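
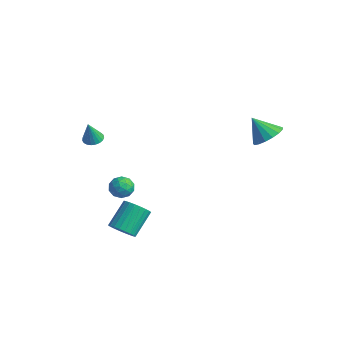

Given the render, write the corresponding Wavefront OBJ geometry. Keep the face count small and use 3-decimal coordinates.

v 3.616 3.802 2.73
v 4.213 3.138 2.904
v 2.824 3.378 3.83
v 4.36 3.474 3.139
v 4.336 3.886 3.28
v 4.147 4.278 3.295
v 3.836 4.561 3.181
v 3.475 4.67 2.963
v 3.146 4.58 2.692
v 2.925 4.312 2.429
v 2.862 3.927 2.236
v 2.972 3.513 2.155
v 3.229 3.166 2.207
v 3.575 2.964 2.378
v 3.93 2.954 2.63
v -3.149 0.186 -2.894
v -2.791 -0.088 -3.476
v -4.169 -0.272 -3.304
v -3.811 -0.546 -3.886
v -3.69 -0.825 -3.216
v -3.06 -0.541 -2.962
v -3.9 0.181 -3.818
v -3.27 0.465 -3.564
v -3.256 -0.091 -4.047
v -3.126 -0.713 -3.675
v -3.834 0.353 -3.105
v -3.704 -0.269 -2.733
v -2.881 0.09 -3.149
v -4.079 -0.45 -3.631
v -4.008 -0.613 -3.237
v -3.798 -0.774 -3.579
v -3.039 -0.177 -2.847
v -2.828 -0.338 -3.189
v -3.357 -0.771 -3.036
v -4.132 -0.022 -3.591
v -3.921 -0.183 -3.933
v -3.162 0.414 -3.201
v -2.952 0.253 -3.543
v -3.603 0.411 -3.744
v -2.943 -0.073 -3.827
v -3.543 -0.343 -4.068
v -3.595 0.085 -4.028
v -3.225 0.251 -3.879
v -2.867 -0.439 -3.608
v -3.466 -0.708 -3.849
v -3.395 -0.872 -3.455
v -3.025 -0.705 -3.306
v -3.14 -0.441 -3.944
v -3.494 0.348 -2.931
v -4.093 0.079 -3.172
v -3.935 0.345 -3.474
v -3.565 0.512 -3.325
v -3.417 -0.017 -2.712
v -4.017 -0.287 -2.953
v -3.735 -0.611 -2.901
v -3.365 -0.445 -2.752
v -3.82 0.081 -2.836
v -3.263 -2.049 1.276
v -2.749 -1.803 1.299
v -3.137 -2.431 2.544
v -2.892 -1.626 1.367
v -3.098 -1.522 1.418
v -3.333 -1.51 1.445
v -3.556 -1.59 1.443
v -3.728 -1.75 1.412
v -3.82 -1.962 1.357
v -3.815 -2.189 1.289
v -3.715 -2.391 1.218
v -3.536 -2.535 1.157
v -3.31 -2.594 1.117
v -3.076 -2.56 1.104
v -2.874 -2.437 1.121
v -2.74 -2.247 1.165
v -2.695 -2.023 1.228
v 0.062 -2.682 -3.675
v 0.729 -2.309 -3.875
v 0.385 -1.086 -2.745
v -0.282 -1.458 -2.545
v 0.529 -2.183 -4.072
v 0.185 -0.96 -2.943
v 0.257 -2.134 -4.209
v -0.087 -0.91 -3.08
v -0.044 -2.167 -4.264
v -0.388 -0.944 -3.135
v -0.329 -2.279 -4.23
v -0.673 -1.056 -3.101
v -0.555 -2.452 -4.111
v -0.899 -1.229 -2.982
v -0.687 -2.66 -3.926
v -1.031 -1.437 -2.797
v -0.704 -2.872 -3.702
v -1.048 -1.648 -2.573
v -0.605 -3.054 -3.475
v -0.949 -1.831 -2.345
v -0.405 -3.18 -3.277
v -0.749 -1.957 -2.148
v -0.133 -3.23 -3.14
v -0.477 -2.006 -2.011
v 0.168 -3.196 -3.085
v -0.176 -1.973 -1.956
v 0.453 -3.084 -3.119
v 0.109 -1.861 -1.99
v 0.679 -2.911 -3.238
v 0.335 -1.688 -2.109
v 0.811 -2.703 -3.423
v 0.467 -1.48 -2.294
v 0.828 -2.492 -3.647
v 0.484 -1.268 -2.518
f 2 1 4
f 2 4 3
f 4 1 5
f 4 5 3
f 5 1 6
f 5 6 3
f 6 1 7
f 6 7 3
f 7 1 8
f 7 8 3
f 8 1 9
f 8 9 3
f 9 1 10
f 9 10 3
f 10 1 11
f 10 11 3
f 11 1 12
f 11 12 3
f 12 1 13
f 12 13 3
f 13 1 14
f 13 14 3
f 14 1 15
f 14 15 3
f 15 1 2
f 15 2 3
f 16 53 32
f 53 27 56
f 32 56 21
f 53 56 32
f 16 32 28
f 32 21 33
f 28 33 17
f 32 33 28
f 16 28 37
f 28 17 38
f 37 38 23
f 28 38 37
f 16 37 49
f 37 23 52
f 49 52 26
f 37 52 49
f 16 49 53
f 49 26 57
f 53 57 27
f 49 57 53
f 17 33 44
f 33 21 47
f 44 47 25
f 33 47 44
f 21 56 34
f 56 27 55
f 34 55 20
f 56 55 34
f 27 57 54
f 57 26 50
f 54 50 18
f 57 50 54
f 26 52 51
f 52 23 39
f 51 39 22
f 52 39 51
f 23 38 43
f 38 17 40
f 43 40 24
f 38 40 43
f 19 45 31
f 45 25 46
f 31 46 20
f 45 46 31
f 19 31 29
f 31 20 30
f 29 30 18
f 31 30 29
f 19 29 36
f 29 18 35
f 36 35 22
f 29 35 36
f 19 36 41
f 36 22 42
f 41 42 24
f 36 42 41
f 19 41 45
f 41 24 48
f 45 48 25
f 41 48 45
f 20 46 34
f 46 25 47
f 34 47 21
f 46 47 34
f 18 30 54
f 30 20 55
f 54 55 27
f 30 55 54
f 22 35 51
f 35 18 50
f 51 50 26
f 35 50 51
f 24 42 43
f 42 22 39
f 43 39 23
f 42 39 43
f 25 48 44
f 48 24 40
f 44 40 17
f 48 40 44
f 59 58 61
f 59 61 60
f 61 58 62
f 61 62 60
f 62 58 63
f 62 63 60
f 63 58 64
f 63 64 60
f 64 58 65
f 64 65 60
f 65 58 66
f 65 66 60
f 66 58 67
f 66 67 60
f 67 58 68
f 67 68 60
f 68 58 69
f 68 69 60
f 69 58 70
f 69 70 60
f 70 58 71
f 70 71 60
f 71 58 72
f 71 72 60
f 72 58 73
f 72 73 60
f 73 58 74
f 73 74 60
f 74 58 59
f 74 59 60
f 76 75 79
f 76 79 77
f 77 79 80
f 77 80 78
f 79 75 81
f 79 81 80
f 80 81 82
f 80 82 78
f 81 75 83
f 81 83 82
f 82 83 84
f 82 84 78
f 83 75 85
f 83 85 84
f 84 85 86
f 84 86 78
f 85 75 87
f 85 87 86
f 86 87 88
f 86 88 78
f 87 75 89
f 87 89 88
f 88 89 90
f 88 90 78
f 89 75 91
f 89 91 90
f 90 91 92
f 90 92 78
f 91 75 93
f 91 93 92
f 92 93 94
f 92 94 78
f 93 75 95
f 93 95 94
f 94 95 96
f 94 96 78
f 95 75 97
f 95 97 96
f 96 97 98
f 96 98 78
f 97 75 99
f 97 99 98
f 98 99 100
f 98 100 78
f 99 75 101
f 99 101 100
f 100 101 102
f 100 102 78
f 101 75 103
f 101 103 102
f 102 103 104
f 102 104 78
f 103 75 105
f 103 105 104
f 104 105 106
f 104 106 78
f 105 75 107
f 105 107 106
f 106 107 108
f 106 108 78
f 107 75 76
f 107 76 108
f 108 76 77
f 108 77 78



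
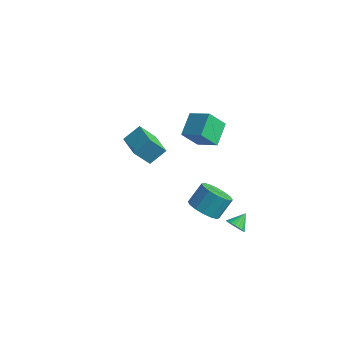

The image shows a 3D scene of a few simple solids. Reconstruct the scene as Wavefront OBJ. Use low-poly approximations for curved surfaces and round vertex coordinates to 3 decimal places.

v -3.077 -2.323 -0.614
v -2.593 -1.419 0.135
v -4.418 -1.481 -0.763
v -3.934 -0.577 -0.015
v -2.486 -1.603 -1.865
v -2.002 -0.699 -1.117
v -3.827 -0.761 -2.015
v -3.343 0.143 -1.266
v 1.604 -2.561 3.951
v 1.251 -1.25 4.59
v 0.333 -2.585 3.298
v -0.021 -1.274 3.936
v 2.181 -1.846 2.804
v 1.827 -0.535 3.442
v 0.909 -1.87 2.15
v 0.556 -0.559 2.789
v 3.02 -4.354 -0.417
v 3.464 -5.043 0.12
v 3.705 -4.116 1.113
v 3.26 -3.426 0.577
v 3.833 -4.838 -0.162
v 4.073 -3.91 0.831
v 3.984 -4.502 -0.511
v 4.224 -3.575 0.482
v 3.876 -4.127 -0.835
v 4.117 -3.2 0.158
v 3.539 -3.813 -1.047
v 3.78 -2.885 -0.054
v 3.063 -3.644 -1.09
v 3.303 -2.716 -0.097
v 2.575 -3.664 -0.953
v 2.816 -2.737 0.04
v 2.207 -3.87 -0.671
v 2.447 -2.942 0.322
v 2.056 -4.205 -0.322
v 2.296 -3.278 0.671
v 2.163 -4.58 0.002
v 2.404 -3.653 0.995
v 2.5 -4.895 0.214
v 2.741 -3.967 1.207
v 2.977 -5.064 0.257
v 3.217 -4.136 1.25
v 3.402 -1.75 -4.077
v 3.786 -1.525 -4.523
v 3.518 -0.89 -3.543
v 3.534 -1.438 -4.609
v 3.255 -1.413 -4.589
v 3.006 -1.455 -4.468
v 2.835 -1.555 -4.269
v 2.776 -1.694 -4.033
v 2.842 -1.844 -3.805
v 3.018 -1.976 -3.632
v 3.271 -2.063 -3.546
v 3.55 -2.088 -3.566
v 3.799 -2.046 -3.687
v 3.97 -1.946 -3.885
v 4.028 -1.807 -4.122
v 3.963 -1.657 -4.349
f 2 4 1
f 5 2 1
f 1 4 3
f 3 5 1
f 2 8 4
f 6 2 5
f 6 8 2
f 4 8 3
f 7 5 3
f 3 8 7
f 7 6 5
f 8 6 7
f 10 12 9
f 13 10 9
f 9 12 11
f 11 13 9
f 10 16 12
f 14 10 13
f 14 16 10
f 12 16 11
f 15 13 11
f 11 16 15
f 15 14 13
f 16 14 15
f 18 17 21
f 18 21 19
f 19 21 22
f 19 22 20
f 21 17 23
f 21 23 22
f 22 23 24
f 22 24 20
f 23 17 25
f 23 25 24
f 24 25 26
f 24 26 20
f 25 17 27
f 25 27 26
f 26 27 28
f 26 28 20
f 27 17 29
f 27 29 28
f 28 29 30
f 28 30 20
f 29 17 31
f 29 31 30
f 30 31 32
f 30 32 20
f 31 17 33
f 31 33 32
f 32 33 34
f 32 34 20
f 33 17 35
f 33 35 34
f 34 35 36
f 34 36 20
f 35 17 37
f 35 37 36
f 36 37 38
f 36 38 20
f 37 17 39
f 37 39 38
f 38 39 40
f 38 40 20
f 39 17 41
f 39 41 40
f 40 41 42
f 40 42 20
f 41 17 18
f 41 18 42
f 42 18 19
f 42 19 20
f 44 43 46
f 44 46 45
f 46 43 47
f 46 47 45
f 47 43 48
f 47 48 45
f 48 43 49
f 48 49 45
f 49 43 50
f 49 50 45
f 50 43 51
f 50 51 45
f 51 43 52
f 51 52 45
f 52 43 53
f 52 53 45
f 53 43 54
f 53 54 45
f 54 43 55
f 54 55 45
f 55 43 56
f 55 56 45
f 56 43 57
f 56 57 45
f 57 43 58
f 57 58 45
f 58 43 44
f 58 44 45



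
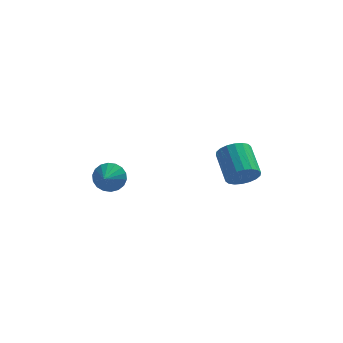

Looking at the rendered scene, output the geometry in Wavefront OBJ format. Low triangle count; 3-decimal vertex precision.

v 4.012 -0.524 -2.89
v 4.821 -0.655 -2.249
v 4.376 1.192 -1.309
v 3.568 1.324 -1.95
v 5.008 -0.428 -2.606
v 4.564 1.419 -1.666
v 4.999 -0.22 -3.02
v 4.554 1.627 -2.08
v 4.794 -0.073 -3.407
v 4.349 1.775 -2.468
v 4.434 -0.014 -3.692
v 3.989 1.833 -2.753
v 3.991 -0.057 -3.819
v 3.546 1.791 -2.879
v 3.552 -0.192 -3.761
v 3.107 1.656 -2.821
v 3.204 -0.392 -3.531
v 2.759 1.455 -2.591
v 3.016 -0.619 -3.174
v 2.572 1.228 -2.234
v 3.026 -0.827 -2.76
v 2.581 1.02 -1.82
v 3.231 -0.975 -2.372
v 2.786 0.873 -1.433
v 3.591 -1.033 -2.087
v 3.146 0.814 -1.148
v 4.034 -0.991 -1.961
v 3.589 0.857 -1.021
v 4.473 -0.856 -2.019
v 4.028 0.992 -1.079
v -3.481 0.303 -3.329
v -3.122 0.692 -2.468
v -3.779 -0.743 -2.731
v -3.554 0.818 -2.463
v -3.971 0.842 -2.629
v -4.291 0.759 -2.933
v -4.451 0.586 -3.316
v -4.418 0.356 -3.701
v -4.2 0.116 -4.013
v -3.84 -0.087 -4.189
v -3.409 -0.213 -4.194
v -2.992 -0.237 -4.028
v -2.672 -0.154 -3.724
v -2.512 0.02 -3.341
v -2.544 0.249 -2.956
v -2.762 0.489 -2.644
f 2 1 5
f 2 5 3
f 3 5 6
f 3 6 4
f 5 1 7
f 5 7 6
f 6 7 8
f 6 8 4
f 7 1 9
f 7 9 8
f 8 9 10
f 8 10 4
f 9 1 11
f 9 11 10
f 10 11 12
f 10 12 4
f 11 1 13
f 11 13 12
f 12 13 14
f 12 14 4
f 13 1 15
f 13 15 14
f 14 15 16
f 14 16 4
f 15 1 17
f 15 17 16
f 16 17 18
f 16 18 4
f 17 1 19
f 17 19 18
f 18 19 20
f 18 20 4
f 19 1 21
f 19 21 20
f 20 21 22
f 20 22 4
f 21 1 23
f 21 23 22
f 22 23 24
f 22 24 4
f 23 1 25
f 23 25 24
f 24 25 26
f 24 26 4
f 25 1 27
f 25 27 26
f 26 27 28
f 26 28 4
f 27 1 29
f 27 29 28
f 28 29 30
f 28 30 4
f 29 1 2
f 29 2 30
f 30 2 3
f 30 3 4
f 32 31 34
f 32 34 33
f 34 31 35
f 34 35 33
f 35 31 36
f 35 36 33
f 36 31 37
f 36 37 33
f 37 31 38
f 37 38 33
f 38 31 39
f 38 39 33
f 39 31 40
f 39 40 33
f 40 31 41
f 40 41 33
f 41 31 42
f 41 42 33
f 42 31 43
f 42 43 33
f 43 31 44
f 43 44 33
f 44 31 45
f 44 45 33
f 45 31 46
f 45 46 33
f 46 31 32
f 46 32 33



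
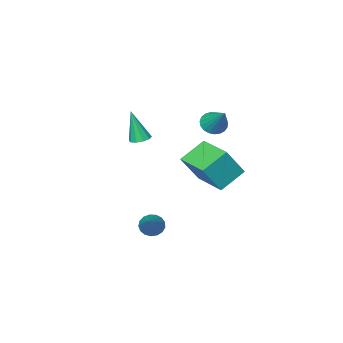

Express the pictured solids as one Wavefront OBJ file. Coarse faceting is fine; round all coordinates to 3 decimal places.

v -2.124 -0.749 1.148
v -1.495 -0.86 1.111
v -1.836 0.469 2.372
v -1.528 -0.669 0.929
v -1.664 -0.492 0.785
v -1.88 -0.359 0.703
v -2.138 -0.294 0.699
v -2.393 -0.307 0.772
v -2.602 -0.397 0.91
v -2.728 -0.547 1.09
v -2.75 -0.733 1.279
v -2.663 -0.921 1.446
v -2.483 -1.079 1.562
v -2.241 -1.181 1.606
v -1.979 -1.207 1.571
v -1.741 -1.155 1.462
v -1.57 -1.032 1.3
v 0.502 1.885 -0.225
v -0.683 1.88 0.5
v 0.587 3.637 -0.072
v -0.598 3.631 0.653
v 1.318 1.729 1.107
v 0.133 1.723 1.832
v 1.403 3.48 1.26
v 0.218 3.475 1.985
v 2.426 1.249 -2.774
v 2.754 0.81 -2.616
v 3.554 2.551 -1.506
v 2.882 0.912 -2.835
v 2.905 1.091 -3.039
v 2.819 1.306 -3.183
v 2.642 1.508 -3.233
v 2.416 1.651 -3.178
v 2.192 1.701 -3.031
v 2.022 1.648 -2.825
v 1.944 1.503 -2.607
v 1.976 1.3 -2.427
v 2.112 1.085 -2.327
v 2.319 0.908 -2.33
v 2.551 0.809 -2.434
v 0.208 -3.034 -0.142
v 0.624 -2.723 -0.12
v 0.432 -3.446 1.462
v 0.366 -2.55 -0.039
v 0.048 -2.561 0.002
v -0.209 -2.753 -0.011
v -0.307 -3.053 -0.075
v -0.208 -3.345 -0.163
v 0.05 -3.519 -0.244
v 0.369 -3.508 -0.285
v 0.626 -3.315 -0.272
v 0.724 -3.016 -0.209
f 2 1 4
f 2 4 3
f 4 1 5
f 4 5 3
f 5 1 6
f 5 6 3
f 6 1 7
f 6 7 3
f 7 1 8
f 7 8 3
f 8 1 9
f 8 9 3
f 9 1 10
f 9 10 3
f 10 1 11
f 10 11 3
f 11 1 12
f 11 12 3
f 12 1 13
f 12 13 3
f 13 1 14
f 13 14 3
f 14 1 15
f 14 15 3
f 15 1 16
f 15 16 3
f 16 1 17
f 16 17 3
f 17 1 2
f 17 2 3
f 19 21 18
f 22 19 18
f 18 21 20
f 20 22 18
f 19 25 21
f 23 19 22
f 23 25 19
f 21 25 20
f 24 22 20
f 20 25 24
f 24 23 22
f 25 23 24
f 27 26 29
f 27 29 28
f 29 26 30
f 29 30 28
f 30 26 31
f 30 31 28
f 31 26 32
f 31 32 28
f 32 26 33
f 32 33 28
f 33 26 34
f 33 34 28
f 34 26 35
f 34 35 28
f 35 26 36
f 35 36 28
f 36 26 37
f 36 37 28
f 37 26 38
f 37 38 28
f 38 26 39
f 38 39 28
f 39 26 40
f 39 40 28
f 40 26 27
f 40 27 28
f 42 41 44
f 42 44 43
f 44 41 45
f 44 45 43
f 45 41 46
f 45 46 43
f 46 41 47
f 46 47 43
f 47 41 48
f 47 48 43
f 48 41 49
f 48 49 43
f 49 41 50
f 49 50 43
f 50 41 51
f 50 51 43
f 51 41 52
f 51 52 43
f 52 41 42
f 52 42 43



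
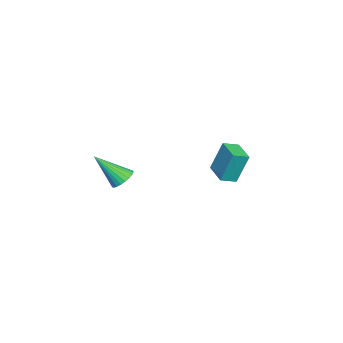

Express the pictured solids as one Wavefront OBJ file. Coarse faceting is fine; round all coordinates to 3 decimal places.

v 3.328 -2.188 0.477
v 3.907 -2.452 0.14
v 3.572 -3.572 1.983
v 4.024 -2.255 0.303
v 4.034 -2.048 0.492
v 3.938 -1.861 0.679
v 3.748 -1.725 0.835
v 3.495 -1.659 0.937
v 3.216 -1.673 0.968
v 2.954 -1.766 0.925
v 2.75 -1.923 0.814
v 2.633 -2.12 0.652
v 2.622 -2.328 0.463
v 2.719 -2.514 0.276
v 2.908 -2.65 0.119
v 3.162 -2.716 0.018
v 3.441 -2.702 -0.014
v 3.702 -2.609 0.029
v -4.326 1.101 -2.308
v -4.491 1.733 -0.46
v -3.12 1.972 -2.499
v -3.284 2.604 -0.651
v -3.756 0.376 -2.009
v -3.92 1.008 -0.161
v -2.549 1.247 -2.2
v -2.714 1.879 -0.352
f 2 1 4
f 2 4 3
f 4 1 5
f 4 5 3
f 5 1 6
f 5 6 3
f 6 1 7
f 6 7 3
f 7 1 8
f 7 8 3
f 8 1 9
f 8 9 3
f 9 1 10
f 9 10 3
f 10 1 11
f 10 11 3
f 11 1 12
f 11 12 3
f 12 1 13
f 12 13 3
f 13 1 14
f 13 14 3
f 14 1 15
f 14 15 3
f 15 1 16
f 15 16 3
f 16 1 17
f 16 17 3
f 17 1 18
f 17 18 3
f 18 1 2
f 18 2 3
f 20 22 19
f 23 20 19
f 19 22 21
f 21 23 19
f 20 26 22
f 24 20 23
f 24 26 20
f 22 26 21
f 25 23 21
f 21 26 25
f 25 24 23
f 26 24 25



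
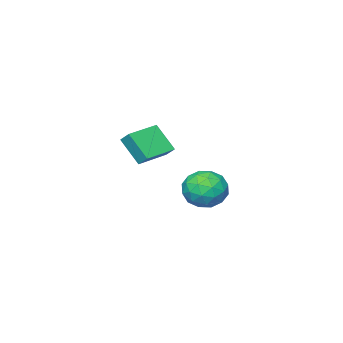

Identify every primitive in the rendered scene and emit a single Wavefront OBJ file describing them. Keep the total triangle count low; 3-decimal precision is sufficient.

v -4.682 -3.673 3.71
v -4.653 -3.046 4.238
v -4.82 -2.559 2.393
v -4.792 -1.932 2.921
v -2.888 -3.628 3.559
v -2.86 -3.001 4.087
v -3.027 -2.514 2.242
v -2.998 -1.887 2.77
v -3.173 2.774 2.315
v -2.575 3.508 1.707
v -1.665 2.292 3.213
v -1.067 3.026 2.605
v -1.817 3.397 3.358
v -2.749 3.695 2.802
v -1.491 2.105 2.118
v -2.423 2.403 1.562
v -1.536 3.095 1.585
v -1.738 3.893 2.351
v -2.502 1.907 2.569
v -2.704 2.705 3.335
v -3.006 3.183 1.932
v -1.234 2.617 2.988
v -1.674 2.835 3.431
v -1.323 3.266 3.073
v -3.108 3.293 2.576
v -2.757 3.725 2.218
v -2.312 3.659 3.189
v -1.483 2.075 2.702
v -1.132 2.507 2.344
v -2.917 2.534 1.847
v -2.566 2.965 1.489
v -1.928 2.141 1.731
v -2.044 3.372 1.503
v -1.158 3.089 2.031
v -1.407 2.547 1.744
v -1.955 2.722 1.418
v -2.163 3.841 1.953
v -1.276 3.558 2.482
v -1.717 3.776 2.924
v -2.265 3.951 2.597
v -1.552 3.598 1.882
v -2.964 2.242 2.438
v -2.077 1.959 2.967
v -1.975 1.849 2.323
v -2.523 2.024 1.996
v -3.082 2.711 2.889
v -2.196 2.428 3.417
v -2.285 3.078 3.502
v -2.833 3.253 3.176
v -2.688 2.202 3.038
f 2 4 1
f 5 2 1
f 1 4 3
f 3 5 1
f 2 8 4
f 6 2 5
f 6 8 2
f 4 8 3
f 7 5 3
f 3 8 7
f 7 6 5
f 8 6 7
f 9 46 25
f 46 20 49
f 25 49 14
f 46 49 25
f 9 25 21
f 25 14 26
f 21 26 10
f 25 26 21
f 9 21 30
f 21 10 31
f 30 31 16
f 21 31 30
f 9 30 42
f 30 16 45
f 42 45 19
f 30 45 42
f 9 42 46
f 42 19 50
f 46 50 20
f 42 50 46
f 10 26 37
f 26 14 40
f 37 40 18
f 26 40 37
f 14 49 27
f 49 20 48
f 27 48 13
f 49 48 27
f 20 50 47
f 50 19 43
f 47 43 11
f 50 43 47
f 19 45 44
f 45 16 32
f 44 32 15
f 45 32 44
f 16 31 36
f 31 10 33
f 36 33 17
f 31 33 36
f 12 38 24
f 38 18 39
f 24 39 13
f 38 39 24
f 12 24 22
f 24 13 23
f 22 23 11
f 24 23 22
f 12 22 29
f 22 11 28
f 29 28 15
f 22 28 29
f 12 29 34
f 29 15 35
f 34 35 17
f 29 35 34
f 12 34 38
f 34 17 41
f 38 41 18
f 34 41 38
f 13 39 27
f 39 18 40
f 27 40 14
f 39 40 27
f 11 23 47
f 23 13 48
f 47 48 20
f 23 48 47
f 15 28 44
f 28 11 43
f 44 43 19
f 28 43 44
f 17 35 36
f 35 15 32
f 36 32 16
f 35 32 36
f 18 41 37
f 41 17 33
f 37 33 10
f 41 33 37



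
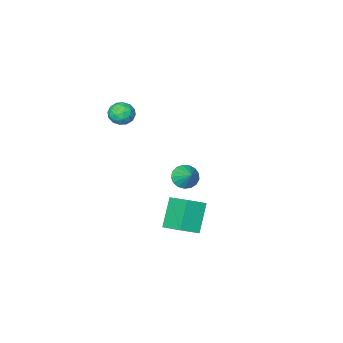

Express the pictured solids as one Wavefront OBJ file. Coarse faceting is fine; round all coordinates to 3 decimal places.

v -1.565 -1.171 -2.592
v -1.051 -1.593 -2.246
v -1.335 -0.229 -1.788
v -0.864 -1.421 -2.5
v -0.838 -1.192 -2.776
v -0.979 -0.959 -3.009
v -1.254 -0.774 -3.147
v -1.601 -0.68 -3.158
v -1.939 -0.699 -3.039
v -2.191 -0.825 -2.818
v -2.301 -1.032 -2.545
v -2.241 -1.27 -2.283
v -2.027 -1.485 -2.091
v -1.707 -1.629 -2.015
v -1.355 -1.668 -2.071
v 0.771 2.66 -1.109
v 1.747 2.507 -0.581
v 0.655 4.045 -0.493
v 1.631 3.892 0.035
v 1.629 3.348 -2.495
v 2.605 3.195 -1.967
v 1.513 4.733 -1.879
v 2.489 4.58 -1.351
v 0.548 -2.485 2.12
v 1.157 -2.364 1.706
v 1.163 -3.276 2.794
v 1.772 -3.155 2.38
v 1.515 -2.619 2.831
v 1.135 -2.13 2.414
v 1.185 -3.51 2.086
v 0.805 -3.021 1.669
v 1.551 -2.998 1.685
v 1.755 -2.447 2.145
v 0.565 -3.193 2.355
v 0.769 -2.642 2.815
v 0.799 -2.355 1.853
v 1.521 -3.285 2.647
v 1.37 -2.969 2.911
v 1.728 -2.899 2.668
v 0.786 -2.217 2.27
v 1.144 -2.146 2.026
v 1.354 -2.296 2.688
v 1.176 -3.494 2.474
v 1.534 -3.423 2.23
v 0.592 -2.741 1.832
v 0.95 -2.671 1.589
v 0.966 -3.344 1.812
v 1.388 -2.657 1.598
v 1.75 -3.122 1.994
v 1.404 -3.331 1.821
v 1.181 -3.043 1.576
v 1.508 -2.333 1.868
v 1.869 -2.798 2.265
v 1.718 -2.482 2.53
v 1.495 -2.195 2.285
v 1.74 -2.706 1.856
v 0.451 -2.842 2.235
v 0.812 -3.307 2.632
v 0.825 -3.445 2.215
v 0.602 -3.158 1.97
v 0.57 -2.518 2.506
v 0.932 -2.983 2.902
v 1.139 -2.597 2.924
v 0.916 -2.309 2.679
v 0.58 -2.934 2.644
f 2 1 4
f 2 4 3
f 4 1 5
f 4 5 3
f 5 1 6
f 5 6 3
f 6 1 7
f 6 7 3
f 7 1 8
f 7 8 3
f 8 1 9
f 8 9 3
f 9 1 10
f 9 10 3
f 10 1 11
f 10 11 3
f 11 1 12
f 11 12 3
f 12 1 13
f 12 13 3
f 13 1 14
f 13 14 3
f 14 1 15
f 14 15 3
f 15 1 2
f 15 2 3
f 17 19 16
f 20 17 16
f 16 19 18
f 18 20 16
f 17 23 19
f 21 17 20
f 21 23 17
f 19 23 18
f 22 20 18
f 18 23 22
f 22 21 20
f 23 21 22
f 24 61 40
f 61 35 64
f 40 64 29
f 61 64 40
f 24 40 36
f 40 29 41
f 36 41 25
f 40 41 36
f 24 36 45
f 36 25 46
f 45 46 31
f 36 46 45
f 24 45 57
f 45 31 60
f 57 60 34
f 45 60 57
f 24 57 61
f 57 34 65
f 61 65 35
f 57 65 61
f 25 41 52
f 41 29 55
f 52 55 33
f 41 55 52
f 29 64 42
f 64 35 63
f 42 63 28
f 64 63 42
f 35 65 62
f 65 34 58
f 62 58 26
f 65 58 62
f 34 60 59
f 60 31 47
f 59 47 30
f 60 47 59
f 31 46 51
f 46 25 48
f 51 48 32
f 46 48 51
f 27 53 39
f 53 33 54
f 39 54 28
f 53 54 39
f 27 39 37
f 39 28 38
f 37 38 26
f 39 38 37
f 27 37 44
f 37 26 43
f 44 43 30
f 37 43 44
f 27 44 49
f 44 30 50
f 49 50 32
f 44 50 49
f 27 49 53
f 49 32 56
f 53 56 33
f 49 56 53
f 28 54 42
f 54 33 55
f 42 55 29
f 54 55 42
f 26 38 62
f 38 28 63
f 62 63 35
f 38 63 62
f 30 43 59
f 43 26 58
f 59 58 34
f 43 58 59
f 32 50 51
f 50 30 47
f 51 47 31
f 50 47 51
f 33 56 52
f 56 32 48
f 52 48 25
f 56 48 52



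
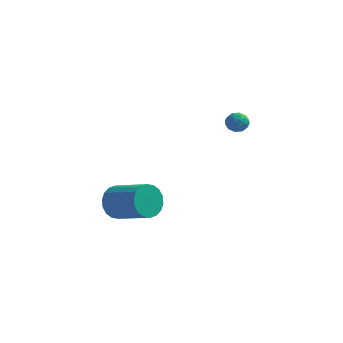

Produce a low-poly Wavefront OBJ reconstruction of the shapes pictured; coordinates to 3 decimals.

v -0.898 4.387 2.024
v -0.305 4.113 2.134
v -1.375 3.507 2.406
v -0.782 3.233 2.516
v -0.981 3.749 2.881
v -0.686 4.293 2.645
v -0.994 3.327 1.895
v -0.699 3.871 1.659
v -0.364 3.458 2.054
v -0.356 3.718 2.663
v -1.324 3.902 1.877
v -1.316 4.162 2.486
v -0.559 4.327 2.045
v -1.121 3.293 2.495
v -1.238 3.596 2.709
v -0.889 3.435 2.774
v -0.784 4.433 2.346
v -0.435 4.272 2.41
v -0.833 4.058 2.849
v -1.245 3.348 2.13
v -0.896 3.187 2.194
v -0.791 4.185 1.766
v -0.442 4.024 1.831
v -0.847 3.562 1.691
v -0.246 3.781 2.063
v -0.526 3.264 2.288
v -0.651 3.32 1.923
v -0.477 3.639 1.784
v -0.241 3.934 2.421
v -0.522 3.417 2.646
v -0.639 3.72 2.86
v -0.465 4.04 2.721
v -0.276 3.549 2.374
v -1.158 4.203 1.894
v -1.439 3.686 2.119
v -1.215 3.58 1.819
v -1.041 3.9 1.68
v -1.154 4.356 2.252
v -1.434 3.839 2.477
v -1.203 3.981 2.756
v -1.029 4.3 2.617
v -1.404 4.071 2.166
v -4.612 -2.325 -1.357
v -4.186 -1.834 -2.143
v -2.242 -2.345 -1.409
v -2.668 -2.835 -0.623
v -4.22 -1.509 -1.828
v -2.276 -2.02 -1.094
v -4.331 -1.346 -1.419
v -2.387 -1.857 -0.685
v -4.498 -1.377 -0.998
v -2.554 -1.887 -0.264
v -4.688 -1.595 -0.648
v -2.744 -2.106 0.086
v -4.863 -1.958 -0.439
v -2.919 -2.469 0.295
v -4.987 -2.393 -0.411
v -3.043 -2.904 0.323
v -5.038 -2.815 -0.571
v -3.094 -3.326 0.163
v -5.004 -3.14 -0.886
v -3.06 -3.651 -0.152
v -4.893 -3.303 -1.295
v -2.949 -3.814 -0.561
v -4.726 -3.273 -1.716
v -2.782 -3.783 -0.982
v -4.536 -3.054 -2.066
v -2.592 -3.565 -1.332
v -4.361 -2.691 -2.275
v -2.417 -3.202 -1.541
v -4.237 -2.256 -2.303
v -2.293 -2.767 -1.569
f 1 38 17
f 38 12 41
f 17 41 6
f 38 41 17
f 1 17 13
f 17 6 18
f 13 18 2
f 17 18 13
f 1 13 22
f 13 2 23
f 22 23 8
f 13 23 22
f 1 22 34
f 22 8 37
f 34 37 11
f 22 37 34
f 1 34 38
f 34 11 42
f 38 42 12
f 34 42 38
f 2 18 29
f 18 6 32
f 29 32 10
f 18 32 29
f 6 41 19
f 41 12 40
f 19 40 5
f 41 40 19
f 12 42 39
f 42 11 35
f 39 35 3
f 42 35 39
f 11 37 36
f 37 8 24
f 36 24 7
f 37 24 36
f 8 23 28
f 23 2 25
f 28 25 9
f 23 25 28
f 4 30 16
f 30 10 31
f 16 31 5
f 30 31 16
f 4 16 14
f 16 5 15
f 14 15 3
f 16 15 14
f 4 14 21
f 14 3 20
f 21 20 7
f 14 20 21
f 4 21 26
f 21 7 27
f 26 27 9
f 21 27 26
f 4 26 30
f 26 9 33
f 30 33 10
f 26 33 30
f 5 31 19
f 31 10 32
f 19 32 6
f 31 32 19
f 3 15 39
f 15 5 40
f 39 40 12
f 15 40 39
f 7 20 36
f 20 3 35
f 36 35 11
f 20 35 36
f 9 27 28
f 27 7 24
f 28 24 8
f 27 24 28
f 10 33 29
f 33 9 25
f 29 25 2
f 33 25 29
f 44 43 47
f 44 47 45
f 45 47 48
f 45 48 46
f 47 43 49
f 47 49 48
f 48 49 50
f 48 50 46
f 49 43 51
f 49 51 50
f 50 51 52
f 50 52 46
f 51 43 53
f 51 53 52
f 52 53 54
f 52 54 46
f 53 43 55
f 53 55 54
f 54 55 56
f 54 56 46
f 55 43 57
f 55 57 56
f 56 57 58
f 56 58 46
f 57 43 59
f 57 59 58
f 58 59 60
f 58 60 46
f 59 43 61
f 59 61 60
f 60 61 62
f 60 62 46
f 61 43 63
f 61 63 62
f 62 63 64
f 62 64 46
f 63 43 65
f 63 65 64
f 64 65 66
f 64 66 46
f 65 43 67
f 65 67 66
f 66 67 68
f 66 68 46
f 67 43 69
f 67 69 68
f 68 69 70
f 68 70 46
f 69 43 71
f 69 71 70
f 70 71 72
f 70 72 46
f 71 43 44
f 71 44 72
f 72 44 45
f 72 45 46



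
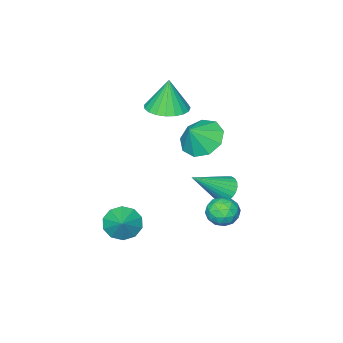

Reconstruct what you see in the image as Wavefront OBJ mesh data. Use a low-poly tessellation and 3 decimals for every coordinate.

v -2.681 -1.453 2.523
v -1.728 -1.535 2.605
v -2.819 -1.487 4.097
v -1.778 -1.139 2.609
v -1.984 -0.797 2.598
v -2.311 -0.569 2.575
v -2.701 -0.493 2.542
v -3.088 -0.584 2.506
v -3.405 -0.824 2.474
v -3.597 -1.174 2.449
v -3.63 -1.571 2.438
v -3.499 -1.949 2.441
v -3.227 -2.24 2.458
v -2.86 -2.395 2.487
v -2.463 -2.388 2.522
v -2.103 -2.219 2.557
v -1.843 -1.917 2.586
v -3.917 0.781 -2.032
v -3.514 0.628 -2.584
v -2.423 0.299 -0.808
v -3.458 0.893 -2.548
v -3.471 1.141 -2.434
v -3.552 1.334 -2.259
v -3.689 1.443 -2.049
v -3.86 1.451 -1.837
v -4.04 1.357 -1.654
v -4.202 1.176 -1.529
v -4.319 0.934 -1.48
v -4.376 0.669 -1.515
v -4.363 0.421 -1.629
v -4.281 0.228 -1.805
v -4.144 0.119 -2.015
v -3.973 0.111 -2.227
v -3.793 0.205 -2.41
v -3.632 0.387 -2.535
v 1.615 0.575 -1.436
v 2.223 0.557 -1.986
v 2.205 1.205 -0.804
v 1.923 0.95 -2.097
v 1.505 1.199 -1.956
v 1.129 1.211 -1.616
v 0.939 0.979 -1.207
v 1.007 0.593 -0.886
v 1.307 0.2 -0.775
v 1.725 -0.049 -0.916
v 2.1 -0.061 -1.256
v 2.291 0.171 -1.664
v -1.21 4.004 -0.562
v -0.614 3.554 -0.578
v -1.926 3.066 -0.822
v -1.33 2.616 -0.838
v -1.559 2.909 -0.191
v -1.117 3.488 -0.03
v -1.423 3.132 -1.37
v -0.981 3.711 -1.209
v -0.746 3.015 -1.078
v -0.83 2.877 -0.349
v -1.71 3.743 -1.051
v -1.794 3.605 -0.322
v -0.849 3.861 -0.547
v -1.691 2.759 -0.853
v -1.825 2.931 -0.472
v -1.475 2.666 -0.482
v -1.145 3.823 -0.225
v -0.795 3.558 -0.235
v -1.35 3.179 -0.007
v -1.745 3.062 -1.165
v -1.395 2.797 -1.175
v -1.065 3.954 -0.918
v -0.715 3.689 -0.928
v -1.19 3.441 -1.393
v -0.577 3.28 -0.85
v -0.997 2.729 -1.003
v -1.052 3.032 -1.316
v -0.792 3.373 -1.221
v -0.626 3.199 -0.422
v -1.047 2.648 -0.575
v -1.181 2.82 -0.194
v -0.922 3.16 -0.1
v -0.704 2.882 -0.716
v -1.493 3.972 -0.825
v -1.914 3.421 -0.978
v -1.618 3.46 -1.3
v -1.359 3.8 -1.206
v -1.543 3.891 -0.397
v -1.963 3.34 -0.55
v -1.748 3.247 -0.179
v -1.488 3.588 -0.084
v -1.836 3.738 -0.684
v -3.659 -0.394 0.691
v -2.927 -0.784 0.063
v -2.901 -0.386 1.569
v -2.912 -0.073 0.043
v -3.246 0.488 0.326
v -3.774 0.635 0.78
v -4.248 0.301 1.192
v -4.446 -0.358 1.37
v -4.276 -1.035 1.23
v -3.817 -1.412 0.838
v -3.285 -1.313 0.377
f 2 1 4
f 2 4 3
f 4 1 5
f 4 5 3
f 5 1 6
f 5 6 3
f 6 1 7
f 6 7 3
f 7 1 8
f 7 8 3
f 8 1 9
f 8 9 3
f 9 1 10
f 9 10 3
f 10 1 11
f 10 11 3
f 11 1 12
f 11 12 3
f 12 1 13
f 12 13 3
f 13 1 14
f 13 14 3
f 14 1 15
f 14 15 3
f 15 1 16
f 15 16 3
f 16 1 17
f 16 17 3
f 17 1 2
f 17 2 3
f 19 18 21
f 19 21 20
f 21 18 22
f 21 22 20
f 22 18 23
f 22 23 20
f 23 18 24
f 23 24 20
f 24 18 25
f 24 25 20
f 25 18 26
f 25 26 20
f 26 18 27
f 26 27 20
f 27 18 28
f 27 28 20
f 28 18 29
f 28 29 20
f 29 18 30
f 29 30 20
f 30 18 31
f 30 31 20
f 31 18 32
f 31 32 20
f 32 18 33
f 32 33 20
f 33 18 34
f 33 34 20
f 34 18 35
f 34 35 20
f 35 18 19
f 35 19 20
f 37 36 39
f 37 39 38
f 39 36 40
f 39 40 38
f 40 36 41
f 40 41 38
f 41 36 42
f 41 42 38
f 42 36 43
f 42 43 38
f 43 36 44
f 43 44 38
f 44 36 45
f 44 45 38
f 45 36 46
f 45 46 38
f 46 36 47
f 46 47 38
f 47 36 37
f 47 37 38
f 48 85 64
f 85 59 88
f 64 88 53
f 85 88 64
f 48 64 60
f 64 53 65
f 60 65 49
f 64 65 60
f 48 60 69
f 60 49 70
f 69 70 55
f 60 70 69
f 48 69 81
f 69 55 84
f 81 84 58
f 69 84 81
f 48 81 85
f 81 58 89
f 85 89 59
f 81 89 85
f 49 65 76
f 65 53 79
f 76 79 57
f 65 79 76
f 53 88 66
f 88 59 87
f 66 87 52
f 88 87 66
f 59 89 86
f 89 58 82
f 86 82 50
f 89 82 86
f 58 84 83
f 84 55 71
f 83 71 54
f 84 71 83
f 55 70 75
f 70 49 72
f 75 72 56
f 70 72 75
f 51 77 63
f 77 57 78
f 63 78 52
f 77 78 63
f 51 63 61
f 63 52 62
f 61 62 50
f 63 62 61
f 51 61 68
f 61 50 67
f 68 67 54
f 61 67 68
f 51 68 73
f 68 54 74
f 73 74 56
f 68 74 73
f 51 73 77
f 73 56 80
f 77 80 57
f 73 80 77
f 52 78 66
f 78 57 79
f 66 79 53
f 78 79 66
f 50 62 86
f 62 52 87
f 86 87 59
f 62 87 86
f 54 67 83
f 67 50 82
f 83 82 58
f 67 82 83
f 56 74 75
f 74 54 71
f 75 71 55
f 74 71 75
f 57 80 76
f 80 56 72
f 76 72 49
f 80 72 76
f 91 90 93
f 91 93 92
f 93 90 94
f 93 94 92
f 94 90 95
f 94 95 92
f 95 90 96
f 95 96 92
f 96 90 97
f 96 97 92
f 97 90 98
f 97 98 92
f 98 90 99
f 98 99 92
f 99 90 100
f 99 100 92
f 100 90 91
f 100 91 92



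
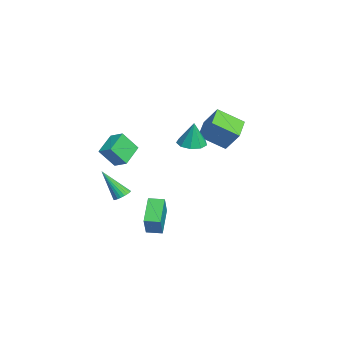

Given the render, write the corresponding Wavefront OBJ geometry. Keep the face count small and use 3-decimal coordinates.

v 3.787 -1.778 -1.703
v 4.294 -1.847 -1.613
v 3.373 -2.782 -0.157
v 4.259 -1.675 -1.511
v 4.152 -1.519 -1.438
v 3.989 -1.402 -1.405
v 3.795 -1.343 -1.418
v 3.601 -1.349 -1.475
v 3.434 -1.421 -1.566
v 3.321 -1.547 -1.678
v 3.279 -1.708 -1.794
v 3.315 -1.88 -1.896
v 3.422 -2.036 -1.969
v 3.585 -2.153 -2.001
v 3.778 -2.213 -1.988
v 3.973 -2.206 -1.932
v 4.139 -2.134 -1.841
v 4.252 -2.008 -1.729
v -0.202 2.038 0.235
v 0.601 1.912 0.125
v 0.022 2.142 1.745
v 0.488 2.461 0.104
v 0.052 2.812 0.144
v -0.503 2.801 0.227
v -0.917 2.432 0.314
v -0.996 1.879 0.364
v -0.704 1.401 0.353
v -0.177 1.22 0.288
v 0.338 1.422 0.197
v 3.196 -0.562 -4.661
v 1.868 -0.259 -3.66
v 3.373 0.28 -4.68
v 2.045 0.582 -3.679
v 4.095 -0.722 -3.421
v 2.767 -0.42 -2.42
v 4.272 0.119 -3.44
v 2.944 0.422 -2.439
v -3.578 -1.246 -1.591
v -3.428 -2.1 -0.442
v -3 -0.627 -1.207
v -2.85 -1.482 -0.058
v -2.39 -1.938 -2.262
v -2.24 -2.793 -1.113
v -1.812 -1.32 -1.878
v -1.662 -2.174 -0.729
v -4.513 3.04 0.001
v -3.949 3.727 1.184
v -4.364 4.524 -0.933
v -3.8 5.212 0.25
v -3.04 2.608 -0.45
v -2.476 3.296 0.733
v -2.891 4.093 -1.384
v -2.327 4.78 -0.201
f 2 1 4
f 2 4 3
f 4 1 5
f 4 5 3
f 5 1 6
f 5 6 3
f 6 1 7
f 6 7 3
f 7 1 8
f 7 8 3
f 8 1 9
f 8 9 3
f 9 1 10
f 9 10 3
f 10 1 11
f 10 11 3
f 11 1 12
f 11 12 3
f 12 1 13
f 12 13 3
f 13 1 14
f 13 14 3
f 14 1 15
f 14 15 3
f 15 1 16
f 15 16 3
f 16 1 17
f 16 17 3
f 17 1 18
f 17 18 3
f 18 1 2
f 18 2 3
f 20 19 22
f 20 22 21
f 22 19 23
f 22 23 21
f 23 19 24
f 23 24 21
f 24 19 25
f 24 25 21
f 25 19 26
f 25 26 21
f 26 19 27
f 26 27 21
f 27 19 28
f 27 28 21
f 28 19 29
f 28 29 21
f 29 19 20
f 29 20 21
f 31 33 30
f 34 31 30
f 30 33 32
f 32 34 30
f 31 37 33
f 35 31 34
f 35 37 31
f 33 37 32
f 36 34 32
f 32 37 36
f 36 35 34
f 37 35 36
f 39 41 38
f 42 39 38
f 38 41 40
f 40 42 38
f 39 45 41
f 43 39 42
f 43 45 39
f 41 45 40
f 44 42 40
f 40 45 44
f 44 43 42
f 45 43 44
f 47 49 46
f 50 47 46
f 46 49 48
f 48 50 46
f 47 53 49
f 51 47 50
f 51 53 47
f 49 53 48
f 52 50 48
f 48 53 52
f 52 51 50
f 53 51 52



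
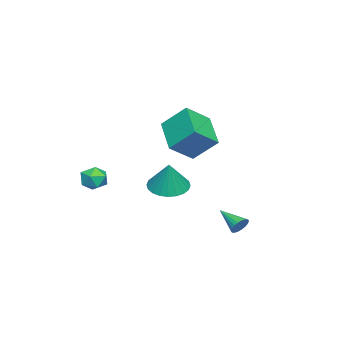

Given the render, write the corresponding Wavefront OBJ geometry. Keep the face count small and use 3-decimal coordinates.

v -4.674 -0.992 2.068
v -3.636 -1.803 2.977
v -4.719 0.235 3.215
v -3.681 -0.576 4.124
v -3.099 -0.044 1.116
v -2.061 -0.855 2.025
v -3.144 1.183 2.263
v -2.106 0.372 3.172
v -1.132 -0.564 0.048
v -0.199 -0.663 -0.299
v -0.548 -0.336 1.552
v -0.254 -0.279 -0.336
v -0.442 0.062 -0.315
v -0.735 0.308 -0.238
v -1.089 0.421 -0.118
v -1.449 0.384 0.027
v -1.761 0.203 0.175
v -1.977 -0.095 0.304
v -2.064 -0.465 0.394
v -2.01 -0.849 0.431
v -1.822 -1.191 0.41
v -1.529 -1.436 0.334
v -1.175 -1.549 0.214
v -0.815 -1.512 0.068
v -0.503 -1.331 -0.08
v -0.287 -1.033 -0.209
v -0.47 3.058 -1.812
v -0.191 2.749 -2.124
v -0.99 1.942 -1.168
v -0.062 2.777 -1.97
v 0.005 2.848 -1.792
v 0 2.951 -1.617
v -0.076 3.071 -1.472
v -0.213 3.188 -1.379
v -0.388 3.286 -1.351
v -0.576 3.349 -1.394
v -0.748 3.368 -1.5
v -0.878 3.34 -1.654
v -0.945 3.269 -1.831
v -0.94 3.166 -2.006
v -0.864 3.046 -2.151
v -0.727 2.929 -2.245
v -0.551 2.831 -2.272
v -0.363 2.768 -2.23
v -0.043 -3.133 0.181
v 0.338 -3.047 0.817
v 0.022 -4.333 0.303
v 0.403 -4.247 0.939
v -0.318 -4.057 0.907
v -0.359 -3.316 0.832
v 0.719 -4.064 0.288
v 0.678 -3.323 0.213
v 0.808 -3.623 0.884
v 0.168 -3.619 1.266
v 0.192 -3.761 -0.146
v -0.448 -3.757 0.236
f 2 4 1
f 5 2 1
f 1 4 3
f 3 5 1
f 2 8 4
f 6 2 5
f 6 8 2
f 4 8 3
f 7 5 3
f 3 8 7
f 7 6 5
f 8 6 7
f 10 9 12
f 10 12 11
f 12 9 13
f 12 13 11
f 13 9 14
f 13 14 11
f 14 9 15
f 14 15 11
f 15 9 16
f 15 16 11
f 16 9 17
f 16 17 11
f 17 9 18
f 17 18 11
f 18 9 19
f 18 19 11
f 19 9 20
f 19 20 11
f 20 9 21
f 20 21 11
f 21 9 22
f 21 22 11
f 22 9 23
f 22 23 11
f 23 9 24
f 23 24 11
f 24 9 25
f 24 25 11
f 25 9 26
f 25 26 11
f 26 9 10
f 26 10 11
f 28 27 30
f 28 30 29
f 30 27 31
f 30 31 29
f 31 27 32
f 31 32 29
f 32 27 33
f 32 33 29
f 33 27 34
f 33 34 29
f 34 27 35
f 34 35 29
f 35 27 36
f 35 36 29
f 36 27 37
f 36 37 29
f 37 27 38
f 37 38 29
f 38 27 39
f 38 39 29
f 39 27 40
f 39 40 29
f 40 27 41
f 40 41 29
f 41 27 42
f 41 42 29
f 42 27 43
f 42 43 29
f 43 27 44
f 43 44 29
f 44 27 28
f 44 28 29
f 45 56 50
f 45 50 46
f 45 46 52
f 45 52 55
f 45 55 56
f 46 50 54
f 50 56 49
f 56 55 47
f 55 52 51
f 52 46 53
f 48 54 49
f 48 49 47
f 48 47 51
f 48 51 53
f 48 53 54
f 49 54 50
f 47 49 56
f 51 47 55
f 53 51 52
f 54 53 46



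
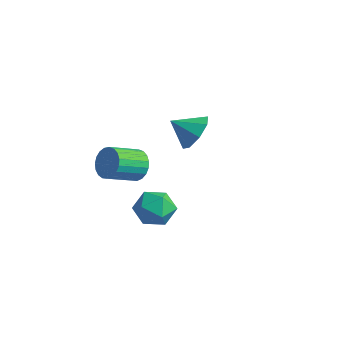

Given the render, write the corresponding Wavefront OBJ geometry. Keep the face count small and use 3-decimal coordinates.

v -1.973 3.452 -3.013
v -1.285 3.549 -2.161
v -2.807 2.628 -2.247
v -1.879 4.146 -2.165
v -2.528 4.336 -2.667
v -2.852 4.008 -3.371
v -2.661 3.354 -3.866
v -2.067 2.757 -3.861
v -1.418 2.567 -3.36
v -1.094 2.895 -2.655
v 1.662 -1.527 -3.954
v 2.341 -2.278 -4.193
v 1.139 -2.422 -2.627
v 1.818 -3.173 -2.866
v 2.161 -2.254 -2.519
v 2.484 -1.7 -3.34
v 0.996 -3 -3.48
v 1.319 -2.446 -4.301
v 1.93 -3.189 -3.901
v 2.649 -2.728 -3.307
v 0.831 -1.972 -3.513
v 1.55 -1.511 -2.919
v -1.769 -0.345 -3.398
v -1.375 -0.057 -2.666
v -1.636 -1.567 -1.93
v -2.031 -1.855 -2.662
v -1.724 0.034 -2.605
v -1.985 -1.476 -1.869
v -2.081 0.059 -2.681
v -2.343 -1.451 -1.945
v -2.384 0.014 -2.881
v -2.646 -1.496 -2.145
v -2.581 -0.093 -3.17
v -2.843 -1.603 -2.434
v -2.638 -0.244 -3.499
v -2.899 -1.754 -2.763
v -2.544 -0.412 -3.81
v -2.805 -1.922 -3.074
v -2.316 -0.568 -4.05
v -2.578 -2.078 -3.314
v -1.994 -0.686 -4.177
v -2.256 -2.196 -3.442
v -1.633 -0.745 -4.17
v -1.895 -2.255 -3.434
v -1.296 -0.735 -4.029
v -1.557 -2.245 -3.293
v -1.04 -0.657 -3.779
v -1.301 -2.167 -3.043
v -0.91 -0.525 -3.463
v -1.172 -2.035 -2.727
v -0.929 -0.363 -3.136
v -1.191 -1.873 -2.4
v -1.094 -0.197 -2.854
v -1.355 -1.707 -2.118
f 2 1 4
f 2 4 3
f 4 1 5
f 4 5 3
f 5 1 6
f 5 6 3
f 6 1 7
f 6 7 3
f 7 1 8
f 7 8 3
f 8 1 9
f 8 9 3
f 9 1 10
f 9 10 3
f 10 1 2
f 10 2 3
f 11 22 16
f 11 16 12
f 11 12 18
f 11 18 21
f 11 21 22
f 12 16 20
f 16 22 15
f 22 21 13
f 21 18 17
f 18 12 19
f 14 20 15
f 14 15 13
f 14 13 17
f 14 17 19
f 14 19 20
f 15 20 16
f 13 15 22
f 17 13 21
f 19 17 18
f 20 19 12
f 24 23 27
f 24 27 25
f 25 27 28
f 25 28 26
f 27 23 29
f 27 29 28
f 28 29 30
f 28 30 26
f 29 23 31
f 29 31 30
f 30 31 32
f 30 32 26
f 31 23 33
f 31 33 32
f 32 33 34
f 32 34 26
f 33 23 35
f 33 35 34
f 34 35 36
f 34 36 26
f 35 23 37
f 35 37 36
f 36 37 38
f 36 38 26
f 37 23 39
f 37 39 38
f 38 39 40
f 38 40 26
f 39 23 41
f 39 41 40
f 40 41 42
f 40 42 26
f 41 23 43
f 41 43 42
f 42 43 44
f 42 44 26
f 43 23 45
f 43 45 44
f 44 45 46
f 44 46 26
f 45 23 47
f 45 47 46
f 46 47 48
f 46 48 26
f 47 23 49
f 47 49 48
f 48 49 50
f 48 50 26
f 49 23 51
f 49 51 50
f 50 51 52
f 50 52 26
f 51 23 53
f 51 53 52
f 52 53 54
f 52 54 26
f 53 23 24
f 53 24 54
f 54 24 25
f 54 25 26



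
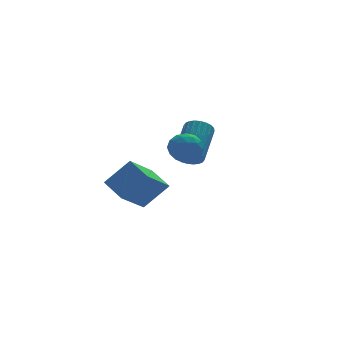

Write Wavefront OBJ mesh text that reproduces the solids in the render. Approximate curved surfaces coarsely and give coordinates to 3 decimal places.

v 1.663 2.579 -1.187
v 1.975 2.871 -1.779
v 2.969 4.352 -0.526
v 2.657 4.061 0.067
v 1.733 3.021 -1.764
v 2.727 4.502 -0.511
v 1.481 3.103 -1.661
v 2.474 4.585 -0.408
v 1.256 3.106 -1.486
v 2.25 4.587 -0.233
v 1.093 3.028 -1.266
v 2.087 4.51 -0.012
v 1.017 2.883 -1.033
v 2.011 4.364 0.22
v 1.04 2.691 -0.824
v 2.033 4.172 0.429
v 1.157 2.482 -0.67
v 2.151 3.963 0.583
v 1.351 2.288 -0.594
v 2.345 3.769 0.659
v 1.593 2.138 -0.609
v 2.587 3.619 0.644
v 1.846 2.055 -0.712
v 2.839 3.537 0.541
v 2.07 2.053 -0.887
v 3.064 3.534 0.366
v 2.233 2.13 -1.108
v 3.227 3.612 0.146
v 2.309 2.276 -1.34
v 3.303 3.757 -0.087
v 2.287 2.468 -1.549
v 3.28 3.949 -0.296
v 2.169 2.677 -1.703
v 3.163 4.158 -0.45
v -0.357 -1.487 0.685
v 0.135 -1.348 1.34
v -0.215 -2.812 0.86
v 0.277 -2.673 1.515
v -0.533 -2.494 1.558
v -0.621 -1.675 1.45
v 0.541 -2.485 0.75
v 0.453 -1.666 0.642
v 0.69 -1.965 1.38
v 0.026 -1.97 1.88
v -0.106 -2.19 0.32
v -0.77 -2.195 0.82
v -0.124 -1.301 0.997
v 0.044 -2.859 1.203
v -0.432 -2.754 1.228
v -0.143 -2.672 1.613
v -0.568 -1.493 1.062
v -0.279 -1.412 1.447
v -0.671 -2.085 1.575
v 0.199 -2.748 0.753
v 0.488 -2.667 1.138
v 0.063 -1.488 0.587
v 0.352 -1.406 0.972
v 0.591 -2.075 0.625
v 0.492 -1.582 1.406
v 0.575 -2.361 1.508
v 0.73 -2.25 1.059
v 0.679 -1.769 0.995
v 0.101 -1.585 1.699
v 0.185 -2.364 1.802
v -0.291 -2.259 1.828
v -0.343 -1.777 1.764
v 0.428 -1.948 1.723
v -0.265 -1.796 0.398
v -0.181 -2.575 0.501
v 0.263 -2.383 0.436
v 0.211 -1.901 0.372
v -0.655 -1.799 0.692
v -0.572 -2.578 0.794
v -0.759 -2.391 1.205
v -0.81 -1.91 1.141
v -0.508 -2.212 0.477
v -0.515 2.514 -4.07
v -1.867 1.483 -2.961
v -0.963 3.737 -3.48
v -2.316 2.706 -2.371
v 0.656 2.334 -2.809
v -0.697 1.303 -1.7
v 0.207 3.557 -2.219
v -1.145 2.526 -1.11
f 2 1 5
f 2 5 3
f 3 5 6
f 3 6 4
f 5 1 7
f 5 7 6
f 6 7 8
f 6 8 4
f 7 1 9
f 7 9 8
f 8 9 10
f 8 10 4
f 9 1 11
f 9 11 10
f 10 11 12
f 10 12 4
f 11 1 13
f 11 13 12
f 12 13 14
f 12 14 4
f 13 1 15
f 13 15 14
f 14 15 16
f 14 16 4
f 15 1 17
f 15 17 16
f 16 17 18
f 16 18 4
f 17 1 19
f 17 19 18
f 18 19 20
f 18 20 4
f 19 1 21
f 19 21 20
f 20 21 22
f 20 22 4
f 21 1 23
f 21 23 22
f 22 23 24
f 22 24 4
f 23 1 25
f 23 25 24
f 24 25 26
f 24 26 4
f 25 1 27
f 25 27 26
f 26 27 28
f 26 28 4
f 27 1 29
f 27 29 28
f 28 29 30
f 28 30 4
f 29 1 31
f 29 31 30
f 30 31 32
f 30 32 4
f 31 1 33
f 31 33 32
f 32 33 34
f 32 34 4
f 33 1 2
f 33 2 34
f 34 2 3
f 34 3 4
f 35 72 51
f 72 46 75
f 51 75 40
f 72 75 51
f 35 51 47
f 51 40 52
f 47 52 36
f 51 52 47
f 35 47 56
f 47 36 57
f 56 57 42
f 47 57 56
f 35 56 68
f 56 42 71
f 68 71 45
f 56 71 68
f 35 68 72
f 68 45 76
f 72 76 46
f 68 76 72
f 36 52 63
f 52 40 66
f 63 66 44
f 52 66 63
f 40 75 53
f 75 46 74
f 53 74 39
f 75 74 53
f 46 76 73
f 76 45 69
f 73 69 37
f 76 69 73
f 45 71 70
f 71 42 58
f 70 58 41
f 71 58 70
f 42 57 62
f 57 36 59
f 62 59 43
f 57 59 62
f 38 64 50
f 64 44 65
f 50 65 39
f 64 65 50
f 38 50 48
f 50 39 49
f 48 49 37
f 50 49 48
f 38 48 55
f 48 37 54
f 55 54 41
f 48 54 55
f 38 55 60
f 55 41 61
f 60 61 43
f 55 61 60
f 38 60 64
f 60 43 67
f 64 67 44
f 60 67 64
f 39 65 53
f 65 44 66
f 53 66 40
f 65 66 53
f 37 49 73
f 49 39 74
f 73 74 46
f 49 74 73
f 41 54 70
f 54 37 69
f 70 69 45
f 54 69 70
f 43 61 62
f 61 41 58
f 62 58 42
f 61 58 62
f 44 67 63
f 67 43 59
f 63 59 36
f 67 59 63
f 78 80 77
f 81 78 77
f 77 80 79
f 79 81 77
f 78 84 80
f 82 78 81
f 82 84 78
f 80 84 79
f 83 81 79
f 79 84 83
f 83 82 81
f 84 82 83



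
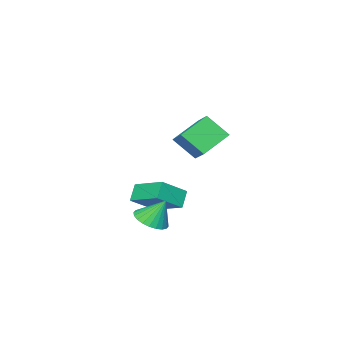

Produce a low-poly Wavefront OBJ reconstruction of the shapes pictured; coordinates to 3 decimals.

v -1.607 -1.946 -3.808
v -2.285 -2.228 -2.91
v -1.505 0.08 -3.096
v -2.183 -0.201 -2.198
v -0.157 -2.359 -2.842
v -0.835 -2.64 -1.944
v -0.055 -0.332 -2.13
v -0.733 -0.614 -1.232
v 1.316 0.49 -3.008
v 1.882 -0.181 -2.528
v 0.964 1.19 -1.612
v 2.143 0.1 -2.603
v 2.278 0.439 -2.739
v 2.267 0.787 -2.916
v 2.111 1.089 -3.107
v 1.834 1.3 -3.283
v 1.478 1.388 -3.417
v 1.097 1.339 -3.489
v 0.75 1.161 -3.487
v 0.489 0.881 -3.412
v 0.354 0.541 -3.276
v 0.366 0.193 -3.099
v 0.522 -0.109 -2.908
v 0.799 -0.32 -2.732
v 1.154 -0.408 -2.598
v 1.535 -0.359 -2.526
v -0.418 3.573 2.784
v 0.093 2.546 3.942
v 0.159 4.635 3.47
v 0.67 3.608 4.628
v 1.17 3.312 1.852
v 1.681 2.285 3.01
v 1.747 4.374 2.538
v 2.258 3.347 3.696
f 2 4 1
f 5 2 1
f 1 4 3
f 3 5 1
f 2 8 4
f 6 2 5
f 6 8 2
f 4 8 3
f 7 5 3
f 3 8 7
f 7 6 5
f 8 6 7
f 10 9 12
f 10 12 11
f 12 9 13
f 12 13 11
f 13 9 14
f 13 14 11
f 14 9 15
f 14 15 11
f 15 9 16
f 15 16 11
f 16 9 17
f 16 17 11
f 17 9 18
f 17 18 11
f 18 9 19
f 18 19 11
f 19 9 20
f 19 20 11
f 20 9 21
f 20 21 11
f 21 9 22
f 21 22 11
f 22 9 23
f 22 23 11
f 23 9 24
f 23 24 11
f 24 9 25
f 24 25 11
f 25 9 26
f 25 26 11
f 26 9 10
f 26 10 11
f 28 30 27
f 31 28 27
f 27 30 29
f 29 31 27
f 28 34 30
f 32 28 31
f 32 34 28
f 30 34 29
f 33 31 29
f 29 34 33
f 33 32 31
f 34 32 33



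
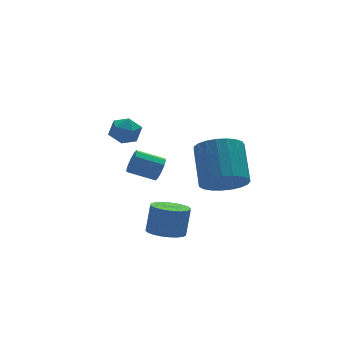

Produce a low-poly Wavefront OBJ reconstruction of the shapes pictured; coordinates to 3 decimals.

v 0.696 3.209 0.732
v 1.035 3.475 1.192
v -0.076 4.037 1.687
v -0.416 3.771 1.228
v 1.025 3.722 0.891
v -0.086 4.284 1.386
v 0.89 3.773 0.529
v -0.221 4.335 1.025
v 0.68 3.609 0.245
v -0.431 4.17 0.741
v 0.476 3.292 0.147
v -0.635 3.853 0.643
v 0.356 2.943 0.273
v -0.755 3.505 0.768
v 0.366 2.696 0.574
v -0.745 3.258 1.069
v 0.501 2.645 0.935
v -0.61 3.207 1.431
v 0.711 2.81 1.219
v -0.4 3.371 1.715
v 0.915 3.127 1.317
v -0.196 3.688 1.813
v -1.192 -1.679 0.109
v -0.557 -2.227 0.066
v -0.213 -1.929 1.348
v -0.848 -1.381 1.391
v -0.411 -1.952 -0.037
v -0.067 -1.654 1.245
v -0.384 -1.635 -0.117
v -0.041 -1.338 1.164
v -0.48 -1.326 -0.164
v -0.137 -1.028 1.118
v -0.684 -1.069 -0.168
v -0.341 -0.772 1.114
v -0.966 -0.906 -0.131
v -0.623 -0.608 1.151
v -1.282 -0.86 -0.057
v -0.939 -0.563 1.225
v -1.584 -0.939 0.042
v -1.241 -0.642 1.324
v -1.827 -1.131 0.152
v -1.483 -0.833 1.434
v -1.973 -1.406 0.255
v -1.629 -1.108 1.537
v -1.999 -1.722 0.336
v -1.656 -1.425 1.617
v -1.903 -2.032 0.382
v -1.56 -1.734 1.664
v -1.699 -2.288 0.386
v -1.356 -1.991 1.668
v -1.417 -2.452 0.349
v -1.074 -2.154 1.631
v -1.101 -2.497 0.275
v -0.758 -2.2 1.557
v -0.799 -2.418 0.176
v -0.456 -2.121 1.458
v 1.27 -1.996 2.607
v 1.842 -1.536 1.842
v 2.301 -0.003 3.108
v 1.73 -0.464 3.873
v 1.443 -1.361 1.776
v 1.902 0.171 3.042
v 1.014 -1.297 1.853
v 1.473 0.236 3.119
v 0.629 -1.353 2.061
v 1.088 0.18 3.327
v 0.355 -1.521 2.363
v 0.814 0.012 3.629
v 0.24 -1.77 2.707
v 0.699 -0.238 3.973
v 0.302 -2.059 3.034
v 0.762 -0.526 4.3
v 0.532 -2.337 3.288
v 0.992 -0.804 4.553
v 0.89 -2.556 3.423
v 1.349 -1.024 4.689
v 1.314 -2.678 3.417
v 1.773 -1.146 4.683
v 1.73 -2.683 3.272
v 2.189 -1.15 4.537
v 2.066 -2.568 3.011
v 2.525 -1.036 4.277
v 2.265 -2.355 2.681
v 2.724 -0.822 3.946
v 2.292 -2.08 2.338
v 2.751 -0.547 3.603
v 2.142 -1.79 2.041
v 2.602 -0.257 3.307
v -1.105 4.046 3.762
v -0.338 4.033 3.577
v -1.282 2.967 3.103
v -0.515 2.954 2.918
v -0.744 2.826 3.662
v -0.635 3.492 4.069
v -0.985 3.508 2.611
v -0.876 4.174 3.018
v -0.264 3.7 2.866
v -0.115 3.279 3.516
v -1.505 3.721 3.164
v -1.356 3.3 3.814
f 2 1 5
f 2 5 3
f 3 5 6
f 3 6 4
f 5 1 7
f 5 7 6
f 6 7 8
f 6 8 4
f 7 1 9
f 7 9 8
f 8 9 10
f 8 10 4
f 9 1 11
f 9 11 10
f 10 11 12
f 10 12 4
f 11 1 13
f 11 13 12
f 12 13 14
f 12 14 4
f 13 1 15
f 13 15 14
f 14 15 16
f 14 16 4
f 15 1 17
f 15 17 16
f 16 17 18
f 16 18 4
f 17 1 19
f 17 19 18
f 18 19 20
f 18 20 4
f 19 1 21
f 19 21 20
f 20 21 22
f 20 22 4
f 21 1 2
f 21 2 22
f 22 2 3
f 22 3 4
f 24 23 27
f 24 27 25
f 25 27 28
f 25 28 26
f 27 23 29
f 27 29 28
f 28 29 30
f 28 30 26
f 29 23 31
f 29 31 30
f 30 31 32
f 30 32 26
f 31 23 33
f 31 33 32
f 32 33 34
f 32 34 26
f 33 23 35
f 33 35 34
f 34 35 36
f 34 36 26
f 35 23 37
f 35 37 36
f 36 37 38
f 36 38 26
f 37 23 39
f 37 39 38
f 38 39 40
f 38 40 26
f 39 23 41
f 39 41 40
f 40 41 42
f 40 42 26
f 41 23 43
f 41 43 42
f 42 43 44
f 42 44 26
f 43 23 45
f 43 45 44
f 44 45 46
f 44 46 26
f 45 23 47
f 45 47 46
f 46 47 48
f 46 48 26
f 47 23 49
f 47 49 48
f 48 49 50
f 48 50 26
f 49 23 51
f 49 51 50
f 50 51 52
f 50 52 26
f 51 23 53
f 51 53 52
f 52 53 54
f 52 54 26
f 53 23 55
f 53 55 54
f 54 55 56
f 54 56 26
f 55 23 24
f 55 24 56
f 56 24 25
f 56 25 26
f 58 57 61
f 58 61 59
f 59 61 62
f 59 62 60
f 61 57 63
f 61 63 62
f 62 63 64
f 62 64 60
f 63 57 65
f 63 65 64
f 64 65 66
f 64 66 60
f 65 57 67
f 65 67 66
f 66 67 68
f 66 68 60
f 67 57 69
f 67 69 68
f 68 69 70
f 68 70 60
f 69 57 71
f 69 71 70
f 70 71 72
f 70 72 60
f 71 57 73
f 71 73 72
f 72 73 74
f 72 74 60
f 73 57 75
f 73 75 74
f 74 75 76
f 74 76 60
f 75 57 77
f 75 77 76
f 76 77 78
f 76 78 60
f 77 57 79
f 77 79 78
f 78 79 80
f 78 80 60
f 79 57 81
f 79 81 80
f 80 81 82
f 80 82 60
f 81 57 83
f 81 83 82
f 82 83 84
f 82 84 60
f 83 57 85
f 83 85 84
f 84 85 86
f 84 86 60
f 85 57 87
f 85 87 86
f 86 87 88
f 86 88 60
f 87 57 58
f 87 58 88
f 88 58 59
f 88 59 60
f 89 100 94
f 89 94 90
f 89 90 96
f 89 96 99
f 89 99 100
f 90 94 98
f 94 100 93
f 100 99 91
f 99 96 95
f 96 90 97
f 92 98 93
f 92 93 91
f 92 91 95
f 92 95 97
f 92 97 98
f 93 98 94
f 91 93 100
f 95 91 99
f 97 95 96
f 98 97 90



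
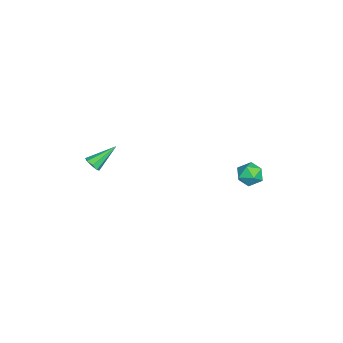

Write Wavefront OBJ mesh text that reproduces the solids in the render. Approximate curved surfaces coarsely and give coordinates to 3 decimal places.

v 0.61 -4.567 0.808
v 0.871 -4.809 1.266
v -0.19 -3.333 1.912
v 1.115 -4.486 1.083
v 1.063 -4.211 0.738
v 0.747 -4.145 0.434
v 0.35 -4.326 0.349
v 0.106 -4.648 0.533
v 0.158 -4.923 0.877
v 0.474 -4.99 1.181
v -4.596 3.86 -2.049
v -3.974 4.531 -2.055
v -3.906 3.209 -3.185
v -3.284 3.88 -3.191
v -3.308 3.285 -2.497
v -3.735 3.687 -1.795
v -4.145 4.053 -3.445
v -4.572 4.455 -2.743
v -3.696 4.65 -2.918
v -3.178 4.175 -2.332
v -4.702 3.565 -2.908
v -4.184 3.09 -2.322
f 2 1 4
f 2 4 3
f 4 1 5
f 4 5 3
f 5 1 6
f 5 6 3
f 6 1 7
f 6 7 3
f 7 1 8
f 7 8 3
f 8 1 9
f 8 9 3
f 9 1 10
f 9 10 3
f 10 1 2
f 10 2 3
f 11 22 16
f 11 16 12
f 11 12 18
f 11 18 21
f 11 21 22
f 12 16 20
f 16 22 15
f 22 21 13
f 21 18 17
f 18 12 19
f 14 20 15
f 14 15 13
f 14 13 17
f 14 17 19
f 14 19 20
f 15 20 16
f 13 15 22
f 17 13 21
f 19 17 18
f 20 19 12



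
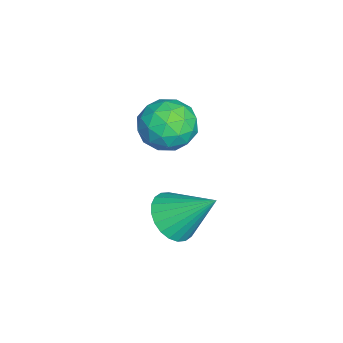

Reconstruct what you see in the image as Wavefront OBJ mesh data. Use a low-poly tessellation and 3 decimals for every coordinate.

v 1.306 -3.393 -2.782
v 1.606 -3.791 -2.431
v 1.514 -2.527 -1.978
v 1.782 -3.707 -2.567
v 1.886 -3.576 -2.735
v 1.902 -3.416 -2.911
v 1.827 -3.253 -3.067
v 1.672 -3.111 -3.18
v 1.462 -3.012 -3.232
v 1.229 -2.971 -3.216
v 1.006 -2.994 -3.134
v 0.83 -3.078 -2.998
v 0.726 -3.21 -2.829
v 0.71 -3.37 -2.653
v 0.785 -3.533 -2.497
v 0.94 -3.675 -2.384
v 1.15 -3.774 -2.332
v 1.384 -3.815 -2.348
v -1.463 -3.692 -1.902
v -1.165 -3.284 -1.441
v -0.495 -4.196 -2.079
v -0.197 -3.788 -1.618
v -0.648 -4.261 -1.416
v -1.246 -3.949 -1.307
v -0.414 -3.531 -2.213
v -1.012 -3.219 -2.104
v -0.517 -3.185 -1.633
v -0.662 -3.636 -1.141
v -0.998 -3.844 -2.379
v -1.143 -4.295 -1.887
v -1.399 -3.443 -1.656
v -0.261 -4.037 -1.864
v -0.526 -4.314 -1.746
v -0.351 -4.075 -1.475
v -1.446 -3.834 -1.577
v -1.272 -3.595 -1.306
v -0.968 -4.169 -1.291
v -0.388 -3.885 -2.214
v -0.214 -3.646 -1.943
v -1.309 -3.405 -2.045
v -1.134 -3.166 -1.774
v -0.692 -3.311 -2.229
v -0.843 -3.145 -1.498
v -0.274 -3.442 -1.602
v -0.401 -3.291 -1.952
v -0.753 -3.107 -1.888
v -0.928 -3.41 -1.208
v -0.359 -3.707 -1.313
v -0.624 -3.985 -1.194
v -0.976 -3.801 -1.13
v -0.547 -3.352 -1.322
v -1.301 -3.773 -2.207
v -0.732 -4.07 -2.312
v -0.684 -3.679 -2.39
v -1.036 -3.495 -2.326
v -1.386 -4.038 -1.918
v -0.817 -4.335 -2.022
v -0.907 -4.373 -1.632
v -1.259 -4.189 -1.568
v -1.113 -4.128 -2.198
f 2 1 4
f 2 4 3
f 4 1 5
f 4 5 3
f 5 1 6
f 5 6 3
f 6 1 7
f 6 7 3
f 7 1 8
f 7 8 3
f 8 1 9
f 8 9 3
f 9 1 10
f 9 10 3
f 10 1 11
f 10 11 3
f 11 1 12
f 11 12 3
f 12 1 13
f 12 13 3
f 13 1 14
f 13 14 3
f 14 1 15
f 14 15 3
f 15 1 16
f 15 16 3
f 16 1 17
f 16 17 3
f 17 1 18
f 17 18 3
f 18 1 2
f 18 2 3
f 19 56 35
f 56 30 59
f 35 59 24
f 56 59 35
f 19 35 31
f 35 24 36
f 31 36 20
f 35 36 31
f 19 31 40
f 31 20 41
f 40 41 26
f 31 41 40
f 19 40 52
f 40 26 55
f 52 55 29
f 40 55 52
f 19 52 56
f 52 29 60
f 56 60 30
f 52 60 56
f 20 36 47
f 36 24 50
f 47 50 28
f 36 50 47
f 24 59 37
f 59 30 58
f 37 58 23
f 59 58 37
f 30 60 57
f 60 29 53
f 57 53 21
f 60 53 57
f 29 55 54
f 55 26 42
f 54 42 25
f 55 42 54
f 26 41 46
f 41 20 43
f 46 43 27
f 41 43 46
f 22 48 34
f 48 28 49
f 34 49 23
f 48 49 34
f 22 34 32
f 34 23 33
f 32 33 21
f 34 33 32
f 22 32 39
f 32 21 38
f 39 38 25
f 32 38 39
f 22 39 44
f 39 25 45
f 44 45 27
f 39 45 44
f 22 44 48
f 44 27 51
f 48 51 28
f 44 51 48
f 23 49 37
f 49 28 50
f 37 50 24
f 49 50 37
f 21 33 57
f 33 23 58
f 57 58 30
f 33 58 57
f 25 38 54
f 38 21 53
f 54 53 29
f 38 53 54
f 27 45 46
f 45 25 42
f 46 42 26
f 45 42 46
f 28 51 47
f 51 27 43
f 47 43 20
f 51 43 47



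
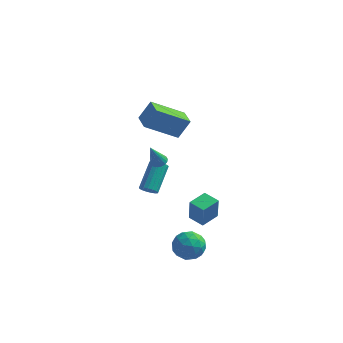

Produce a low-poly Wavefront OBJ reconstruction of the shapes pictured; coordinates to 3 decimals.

v 2.704 -3.177 -4.556
v 3.338 -3.33 -3.827
v 1.942 -4.51 -4.173
v 2.576 -4.663 -3.444
v 1.938 -3.923 -3.39
v 2.409 -3.1 -3.627
v 2.871 -4.74 -4.373
v 3.342 -3.917 -4.61
v 3.441 -4.296 -3.714
v 2.864 -3.791 -3.107
v 2.416 -4.049 -4.893
v 1.839 -3.544 -4.286
v 3.088 -3.137 -4.225
v 2.192 -4.703 -3.775
v 1.817 -4.268 -3.743
v 2.189 -4.358 -3.315
v 2.542 -3.001 -4.108
v 2.915 -3.091 -3.679
v 2.092 -3.44 -3.422
v 2.365 -4.749 -4.321
v 2.738 -4.839 -3.892
v 3.091 -3.482 -4.685
v 3.463 -3.572 -4.257
v 3.188 -4.4 -4.578
v 3.521 -3.795 -3.73
v 3.073 -4.578 -3.505
v 3.246 -4.623 -4.051
v 3.523 -4.139 -4.19
v 3.182 -3.498 -3.373
v 2.734 -4.281 -3.148
v 2.359 -3.846 -3.116
v 2.636 -3.362 -3.256
v 3.243 -4.066 -3.307
v 2.546 -3.559 -4.852
v 2.098 -4.342 -4.627
v 2.644 -4.478 -4.744
v 2.921 -3.994 -4.884
v 2.207 -3.262 -4.495
v 1.759 -4.045 -4.27
v 1.757 -3.701 -3.81
v 2.034 -3.217 -3.949
v 2.037 -3.774 -4.693
v -1.69 1.835 -4.431
v -1.208 2.011 -4.679
v -1.108 3.521 -3.418
v -1.59 3.345 -3.169
v -1.404 2.14 -4.818
v -1.304 3.65 -3.557
v -1.665 2.199 -4.869
v -1.566 3.709 -3.607
v -1.932 2.175 -4.819
v -1.833 3.685 -3.557
v -2.144 2.073 -4.68
v -2.045 3.583 -3.418
v -2.251 1.916 -4.484
v -2.152 3.426 -3.222
v -2.23 1.741 -4.276
v -2.131 3.251 -3.014
v -2.085 1.588 -4.103
v -1.986 3.097 -2.842
v -1.849 1.491 -4.006
v -1.75 3 -2.744
v -1.577 1.472 -4.006
v -1.478 2.982 -2.744
v -1.331 1.538 -4.103
v -1.231 3.047 -2.841
v -1.167 1.671 -4.275
v -1.067 3.18 -3.014
v -1.122 1.842 -4.483
v -1.023 3.351 -3.222
v -1.041 1.771 -1.782
v -0.579 1.92 -1.626
v -1.319 1.109 -0.318
v -0.699 2.087 -1.574
v -0.878 2.199 -1.557
v -1.086 2.237 -1.58
v -1.285 2.194 -1.637
v -1.443 2.078 -1.719
v -1.531 1.909 -1.812
v -1.534 1.716 -1.9
v -1.452 1.533 -1.968
v -1.298 1.39 -2.003
v -1.101 1.314 -2
v -0.893 1.316 -1.959
v -0.71 1.397 -1.888
v -0.585 1.543 -1.798
v -0.538 1.728 -1.705
v -1.427 -0.376 2.972
v -0.881 0.049 4.097
v 0.152 0.621 1.829
v 0.698 1.045 2.953
v -0.738 -1.405 3.027
v -0.192 -0.981 4.151
v 0.841 -0.409 1.883
v 1.387 0.016 3.008
v 2.288 -2.872 -2.562
v 2.411 -3.133 -1.141
v 2.772 -1.817 -2.41
v 2.894 -2.078 -0.989
v 3.186 -3.262 -2.711
v 3.308 -3.523 -1.29
v 3.669 -2.207 -2.559
v 3.792 -2.468 -1.138
f 1 38 17
f 38 12 41
f 17 41 6
f 38 41 17
f 1 17 13
f 17 6 18
f 13 18 2
f 17 18 13
f 1 13 22
f 13 2 23
f 22 23 8
f 13 23 22
f 1 22 34
f 22 8 37
f 34 37 11
f 22 37 34
f 1 34 38
f 34 11 42
f 38 42 12
f 34 42 38
f 2 18 29
f 18 6 32
f 29 32 10
f 18 32 29
f 6 41 19
f 41 12 40
f 19 40 5
f 41 40 19
f 12 42 39
f 42 11 35
f 39 35 3
f 42 35 39
f 11 37 36
f 37 8 24
f 36 24 7
f 37 24 36
f 8 23 28
f 23 2 25
f 28 25 9
f 23 25 28
f 4 30 16
f 30 10 31
f 16 31 5
f 30 31 16
f 4 16 14
f 16 5 15
f 14 15 3
f 16 15 14
f 4 14 21
f 14 3 20
f 21 20 7
f 14 20 21
f 4 21 26
f 21 7 27
f 26 27 9
f 21 27 26
f 4 26 30
f 26 9 33
f 30 33 10
f 26 33 30
f 5 31 19
f 31 10 32
f 19 32 6
f 31 32 19
f 3 15 39
f 15 5 40
f 39 40 12
f 15 40 39
f 7 20 36
f 20 3 35
f 36 35 11
f 20 35 36
f 9 27 28
f 27 7 24
f 28 24 8
f 27 24 28
f 10 33 29
f 33 9 25
f 29 25 2
f 33 25 29
f 44 43 47
f 44 47 45
f 45 47 48
f 45 48 46
f 47 43 49
f 47 49 48
f 48 49 50
f 48 50 46
f 49 43 51
f 49 51 50
f 50 51 52
f 50 52 46
f 51 43 53
f 51 53 52
f 52 53 54
f 52 54 46
f 53 43 55
f 53 55 54
f 54 55 56
f 54 56 46
f 55 43 57
f 55 57 56
f 56 57 58
f 56 58 46
f 57 43 59
f 57 59 58
f 58 59 60
f 58 60 46
f 59 43 61
f 59 61 60
f 60 61 62
f 60 62 46
f 61 43 63
f 61 63 62
f 62 63 64
f 62 64 46
f 63 43 65
f 63 65 64
f 64 65 66
f 64 66 46
f 65 43 67
f 65 67 66
f 66 67 68
f 66 68 46
f 67 43 69
f 67 69 68
f 68 69 70
f 68 70 46
f 69 43 44
f 69 44 70
f 70 44 45
f 70 45 46
f 72 71 74
f 72 74 73
f 74 71 75
f 74 75 73
f 75 71 76
f 75 76 73
f 76 71 77
f 76 77 73
f 77 71 78
f 77 78 73
f 78 71 79
f 78 79 73
f 79 71 80
f 79 80 73
f 80 71 81
f 80 81 73
f 81 71 82
f 81 82 73
f 82 71 83
f 82 83 73
f 83 71 84
f 83 84 73
f 84 71 85
f 84 85 73
f 85 71 86
f 85 86 73
f 86 71 87
f 86 87 73
f 87 71 72
f 87 72 73
f 89 91 88
f 92 89 88
f 88 91 90
f 90 92 88
f 89 95 91
f 93 89 92
f 93 95 89
f 91 95 90
f 94 92 90
f 90 95 94
f 94 93 92
f 95 93 94
f 97 99 96
f 100 97 96
f 96 99 98
f 98 100 96
f 97 103 99
f 101 97 100
f 101 103 97
f 99 103 98
f 102 100 98
f 98 103 102
f 102 101 100
f 103 101 102



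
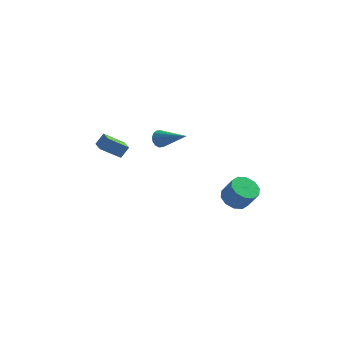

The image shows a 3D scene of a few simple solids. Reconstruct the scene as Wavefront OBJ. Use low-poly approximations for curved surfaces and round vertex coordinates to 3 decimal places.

v -1.153 1.589 1.004
v -0.796 1.65 0.514
v 0.393 0.491 1.996
v -0.732 1.902 0.693
v -0.781 2.07 0.956
v -0.93 2.109 1.232
v -1.139 2.009 1.447
v -1.351 1.796 1.543
v -1.511 1.528 1.495
v -1.575 1.276 1.315
v -1.526 1.108 1.053
v -1.377 1.069 0.777
v -1.168 1.169 0.562
v -0.955 1.382 0.466
v 3.179 -2.248 -1.167
v 3.92 -2.435 -1.603
v 4.502 -2.779 -0.469
v 3.761 -2.592 -0.033
v 3.94 -1.912 -1.455
v 4.521 -2.256 -0.321
v 3.669 -1.517 -1.196
v 4.251 -1.862 -0.062
v 3.211 -1.402 -0.926
v 3.793 -1.746 0.208
v 2.741 -1.609 -0.749
v 3.322 -1.954 0.385
v 2.438 -2.061 -0.731
v 3.02 -2.405 0.403
v 2.419 -2.584 -0.879
v 3 -2.928 0.255
v 2.689 -2.978 -1.138
v 3.271 -3.323 -0.004
v 3.147 -3.094 -1.408
v 3.729 -3.438 -0.274
v 3.618 -2.886 -1.585
v 4.199 -3.231 -0.451
v -4.44 0.373 0.842
v -4.003 0.663 1.511
v -4.767 1.259 0.671
v -4.33 1.55 1.34
v -3.29 0.63 -0.02
v -2.853 0.921 0.649
v -3.617 1.517 -0.191
v -3.18 1.807 0.478
f 2 1 4
f 2 4 3
f 4 1 5
f 4 5 3
f 5 1 6
f 5 6 3
f 6 1 7
f 6 7 3
f 7 1 8
f 7 8 3
f 8 1 9
f 8 9 3
f 9 1 10
f 9 10 3
f 10 1 11
f 10 11 3
f 11 1 12
f 11 12 3
f 12 1 13
f 12 13 3
f 13 1 14
f 13 14 3
f 14 1 2
f 14 2 3
f 16 15 19
f 16 19 17
f 17 19 20
f 17 20 18
f 19 15 21
f 19 21 20
f 20 21 22
f 20 22 18
f 21 15 23
f 21 23 22
f 22 23 24
f 22 24 18
f 23 15 25
f 23 25 24
f 24 25 26
f 24 26 18
f 25 15 27
f 25 27 26
f 26 27 28
f 26 28 18
f 27 15 29
f 27 29 28
f 28 29 30
f 28 30 18
f 29 15 31
f 29 31 30
f 30 31 32
f 30 32 18
f 31 15 33
f 31 33 32
f 32 33 34
f 32 34 18
f 33 15 35
f 33 35 34
f 34 35 36
f 34 36 18
f 35 15 16
f 35 16 36
f 36 16 17
f 36 17 18
f 38 40 37
f 41 38 37
f 37 40 39
f 39 41 37
f 38 44 40
f 42 38 41
f 42 44 38
f 40 44 39
f 43 41 39
f 39 44 43
f 43 42 41
f 44 42 43



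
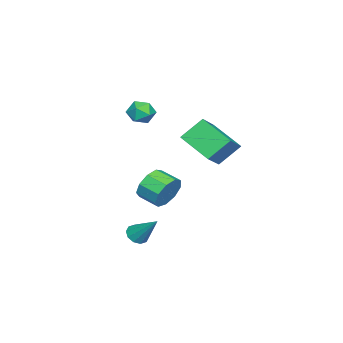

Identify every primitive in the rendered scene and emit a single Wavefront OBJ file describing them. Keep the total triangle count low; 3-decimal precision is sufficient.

v -2.322 1.486 0.271
v -2.96 -0.196 1.235
v -0.742 1.482 1.308
v -1.38 -0.2 2.272
v -1.6 0.58 -0.832
v -2.238 -1.102 0.132
v -0.02 0.576 0.205
v -0.658 -1.106 1.169
v 0.261 -2.442 2.302
v 0.846 -2.873 2.636
v -0.546 -2.807 3.244
v 0.039 -3.238 3.578
v 0.078 -2.44 3.582
v 0.577 -2.214 3
v -0.277 -3.466 2.88
v 0.222 -3.24 2.298
v 0.513 -3.505 2.993
v 0.733 -2.871 3.427
v -0.433 -2.809 2.453
v -0.213 -2.175 2.887
v 0.253 -1.379 -2.343
v 0.651 -1.763 -3.188
v 0.345 -2.886 -2.822
v -0.053 -2.501 -1.977
v 1.132 -1.733 -2.693
v 0.825 -2.856 -2.327
v 1.202 -1.537 -2.034
v 0.895 -2.66 -1.668
v 0.828 -1.267 -1.52
v 0.521 -2.39 -1.154
v 0.185 -1.049 -1.391
v -0.122 -2.172 -1.025
v -0.426 -0.986 -1.707
v -0.733 -2.108 -1.341
v -0.719 -1.106 -2.322
v -1.026 -2.229 -1.955
v -0.557 -1.354 -2.946
v -0.864 -2.476 -2.58
v -0.016 -1.613 -3.288
v -0.322 -2.736 -2.922
v 2.702 -2.03 -4.179
v 3.051 -2.485 -3.896
v 3.218 -0.79 -2.821
v 3.283 -2.298 -4.155
v 3.294 -2.007 -4.424
v 3.078 -1.726 -4.599
v 2.719 -1.56 -4.614
v 2.354 -1.574 -4.463
v 2.122 -1.762 -4.204
v 2.111 -2.052 -3.935
v 2.327 -2.334 -3.76
v 2.686 -2.499 -3.745
f 2 4 1
f 5 2 1
f 1 4 3
f 3 5 1
f 2 8 4
f 6 2 5
f 6 8 2
f 4 8 3
f 7 5 3
f 3 8 7
f 7 6 5
f 8 6 7
f 9 20 14
f 9 14 10
f 9 10 16
f 9 16 19
f 9 19 20
f 10 14 18
f 14 20 13
f 20 19 11
f 19 16 15
f 16 10 17
f 12 18 13
f 12 13 11
f 12 11 15
f 12 15 17
f 12 17 18
f 13 18 14
f 11 13 20
f 15 11 19
f 17 15 16
f 18 17 10
f 22 21 25
f 22 25 23
f 23 25 26
f 23 26 24
f 25 21 27
f 25 27 26
f 26 27 28
f 26 28 24
f 27 21 29
f 27 29 28
f 28 29 30
f 28 30 24
f 29 21 31
f 29 31 30
f 30 31 32
f 30 32 24
f 31 21 33
f 31 33 32
f 32 33 34
f 32 34 24
f 33 21 35
f 33 35 34
f 34 35 36
f 34 36 24
f 35 21 37
f 35 37 36
f 36 37 38
f 36 38 24
f 37 21 39
f 37 39 38
f 38 39 40
f 38 40 24
f 39 21 22
f 39 22 40
f 40 22 23
f 40 23 24
f 42 41 44
f 42 44 43
f 44 41 45
f 44 45 43
f 45 41 46
f 45 46 43
f 46 41 47
f 46 47 43
f 47 41 48
f 47 48 43
f 48 41 49
f 48 49 43
f 49 41 50
f 49 50 43
f 50 41 51
f 50 51 43
f 51 41 52
f 51 52 43
f 52 41 42
f 52 42 43

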